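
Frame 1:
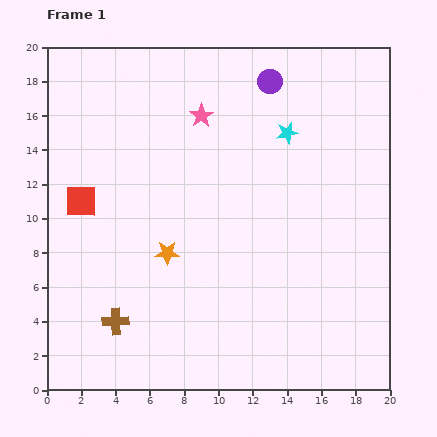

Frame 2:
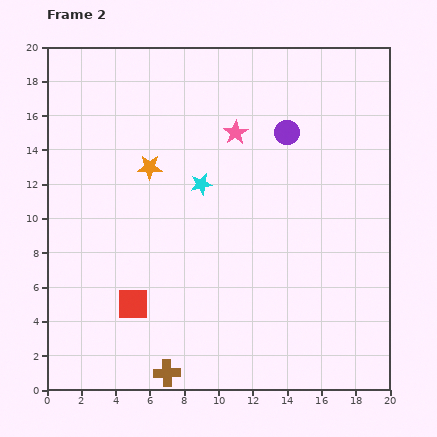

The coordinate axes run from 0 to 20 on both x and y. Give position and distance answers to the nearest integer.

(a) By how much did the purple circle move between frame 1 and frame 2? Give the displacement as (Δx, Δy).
(1, -3)

The purple circle was at (13, 18) in frame 1 and (14, 15) in frame 2.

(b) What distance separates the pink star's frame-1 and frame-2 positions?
2

The pink star moved from (9, 16) to (11, 15), a distance of √(2² + 1²) ≈ 2.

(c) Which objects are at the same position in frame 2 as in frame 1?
none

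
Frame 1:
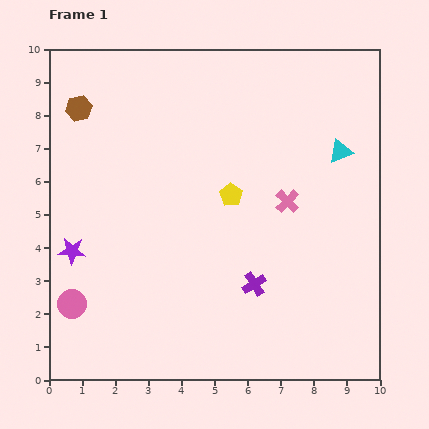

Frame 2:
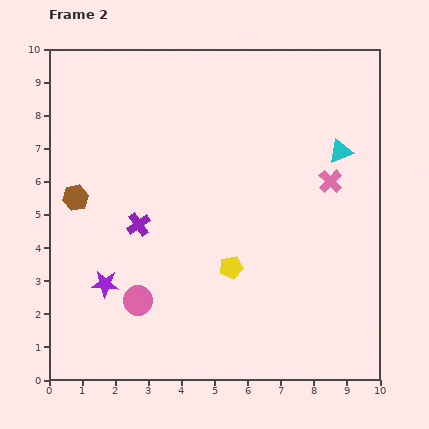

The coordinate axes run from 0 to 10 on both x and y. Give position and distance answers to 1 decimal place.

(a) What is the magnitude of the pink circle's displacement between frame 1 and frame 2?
2.0

The pink circle moved from (0.7, 2.3) to (2.7, 2.4), a distance of √(2.0² + 0.1²) ≈ 2.0.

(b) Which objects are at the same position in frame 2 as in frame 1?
the cyan triangle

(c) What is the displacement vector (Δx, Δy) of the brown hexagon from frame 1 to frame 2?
(-0.1, -2.7)

The brown hexagon was at (0.9, 8.2) in frame 1 and (0.8, 5.5) in frame 2.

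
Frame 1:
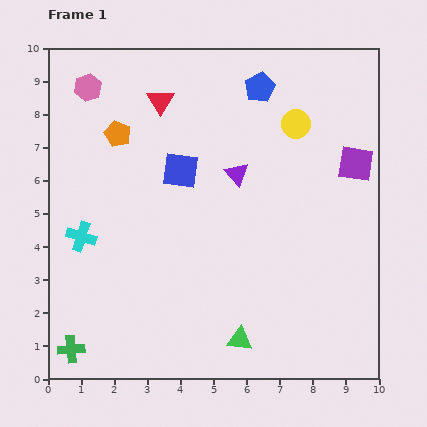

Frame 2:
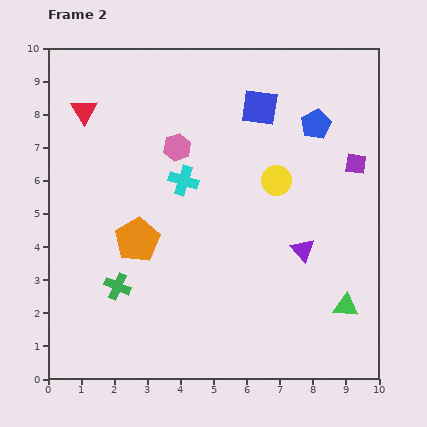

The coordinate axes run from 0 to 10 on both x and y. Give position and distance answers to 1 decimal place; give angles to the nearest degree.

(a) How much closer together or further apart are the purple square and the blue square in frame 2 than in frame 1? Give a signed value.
-1.9

Distance in frame 1: 5.3. Distance in frame 2: 3.4.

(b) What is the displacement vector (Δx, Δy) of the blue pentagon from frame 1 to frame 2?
(1.7, -1.1)

The blue pentagon was at (6.4, 8.8) in frame 1 and (8.1, 7.7) in frame 2.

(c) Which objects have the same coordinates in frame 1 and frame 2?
the purple square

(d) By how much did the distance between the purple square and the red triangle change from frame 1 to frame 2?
+2.2

Distance in frame 1: 6.2. Distance in frame 2: 8.4.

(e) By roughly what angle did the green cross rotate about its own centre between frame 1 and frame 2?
28° clockwise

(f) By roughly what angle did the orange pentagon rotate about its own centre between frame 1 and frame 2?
18° clockwise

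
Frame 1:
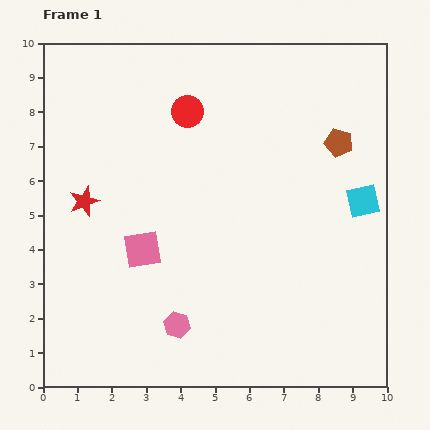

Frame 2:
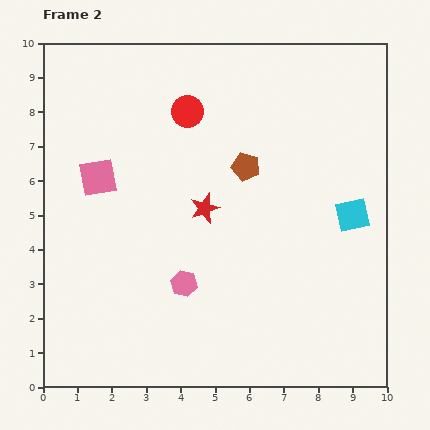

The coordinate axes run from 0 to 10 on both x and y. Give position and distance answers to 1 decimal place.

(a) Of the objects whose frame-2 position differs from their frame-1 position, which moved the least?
the cyan square

(moved 0.5)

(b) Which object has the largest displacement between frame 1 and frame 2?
the red star

(moved 3.5; next 2.8)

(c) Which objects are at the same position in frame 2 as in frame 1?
the red circle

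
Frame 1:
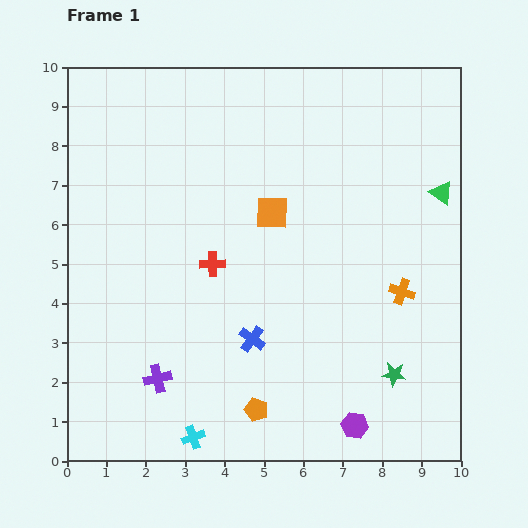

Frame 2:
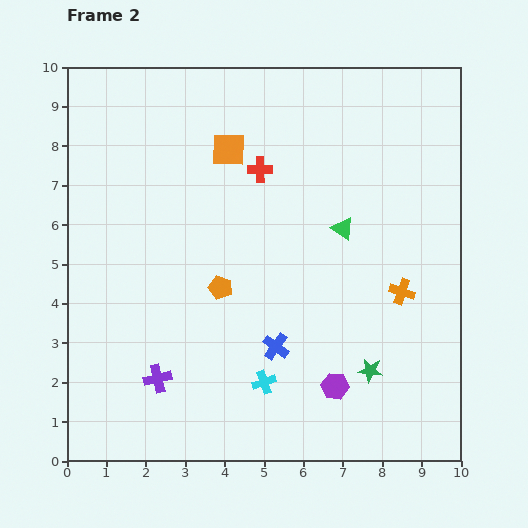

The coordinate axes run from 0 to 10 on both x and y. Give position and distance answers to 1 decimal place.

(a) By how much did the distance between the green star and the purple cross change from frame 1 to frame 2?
-0.6

Distance in frame 1: 6.0. Distance in frame 2: 5.4.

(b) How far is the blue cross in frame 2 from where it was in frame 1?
0.6

The blue cross moved from (4.7, 3.1) to (5.3, 2.9), a distance of √(0.6² + 0.2²) ≈ 0.6.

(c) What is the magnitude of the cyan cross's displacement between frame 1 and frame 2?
2.3

The cyan cross moved from (3.2, 0.6) to (5.0, 2.0), a distance of √(1.8² + 1.4²) ≈ 2.3.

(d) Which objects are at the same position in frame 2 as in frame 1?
the purple cross, the orange cross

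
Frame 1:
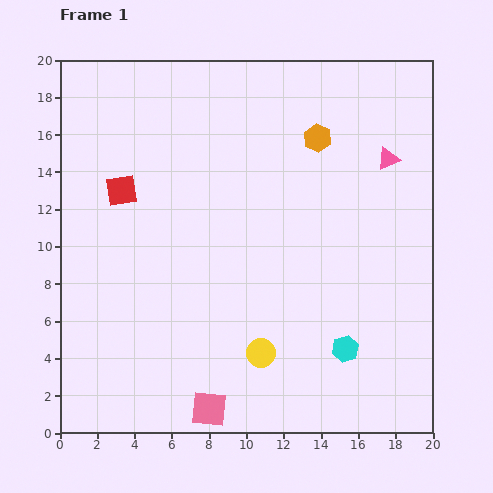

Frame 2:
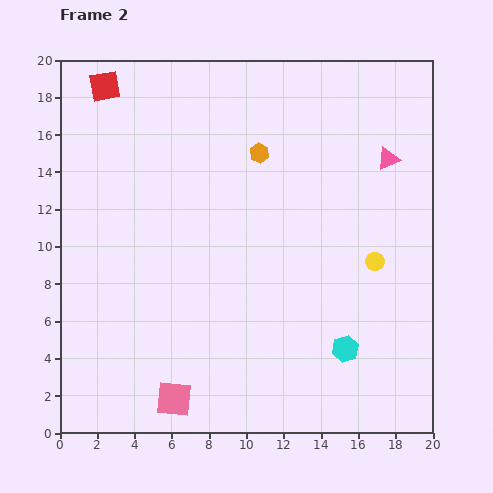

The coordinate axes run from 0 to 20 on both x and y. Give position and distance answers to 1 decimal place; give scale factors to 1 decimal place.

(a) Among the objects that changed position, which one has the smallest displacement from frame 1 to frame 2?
the pink square

(moved 2.0)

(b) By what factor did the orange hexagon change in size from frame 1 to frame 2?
0.7×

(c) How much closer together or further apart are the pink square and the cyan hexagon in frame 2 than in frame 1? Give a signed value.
+1.6

Distance in frame 1: 8.0. Distance in frame 2: 9.6.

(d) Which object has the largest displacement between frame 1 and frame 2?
the yellow circle

(moved 7.8; next 5.7)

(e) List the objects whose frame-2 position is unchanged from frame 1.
the pink triangle, the cyan hexagon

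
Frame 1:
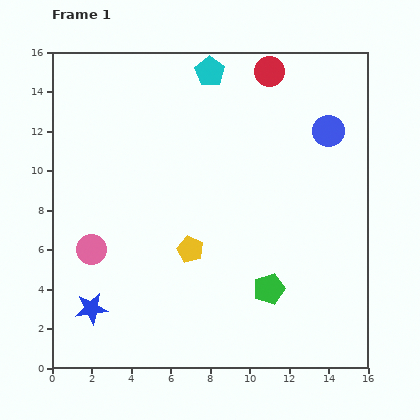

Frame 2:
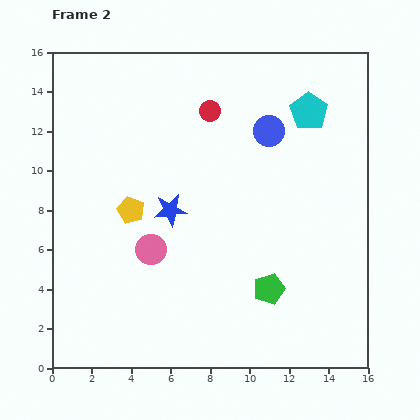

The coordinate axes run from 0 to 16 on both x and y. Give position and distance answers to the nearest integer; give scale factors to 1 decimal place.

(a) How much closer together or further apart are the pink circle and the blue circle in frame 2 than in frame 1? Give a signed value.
-5

Distance in frame 1: 13. Distance in frame 2: 8.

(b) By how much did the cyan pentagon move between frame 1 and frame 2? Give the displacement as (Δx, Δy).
(5, -2)

The cyan pentagon was at (8, 15) in frame 1 and (13, 13) in frame 2.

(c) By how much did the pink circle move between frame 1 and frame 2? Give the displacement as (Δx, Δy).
(3, 0)

The pink circle was at (2, 6) in frame 1 and (5, 6) in frame 2.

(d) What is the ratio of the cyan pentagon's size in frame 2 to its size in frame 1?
1.3×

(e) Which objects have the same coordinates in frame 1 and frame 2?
the green pentagon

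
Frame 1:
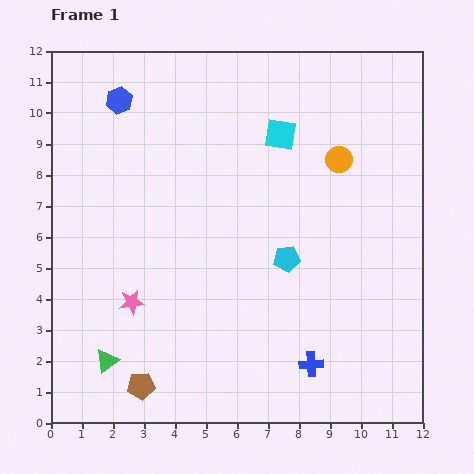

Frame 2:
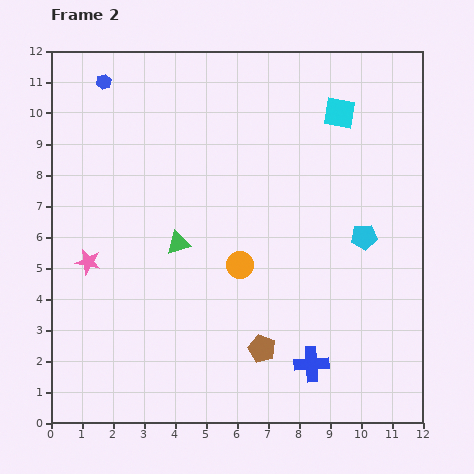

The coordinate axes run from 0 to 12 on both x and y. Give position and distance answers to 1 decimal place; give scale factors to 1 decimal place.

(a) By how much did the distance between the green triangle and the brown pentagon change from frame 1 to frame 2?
+2.9

Distance in frame 1: 1.4. Distance in frame 2: 4.3.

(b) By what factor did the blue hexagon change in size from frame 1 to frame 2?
0.6×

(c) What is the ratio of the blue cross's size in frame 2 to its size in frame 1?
1.4×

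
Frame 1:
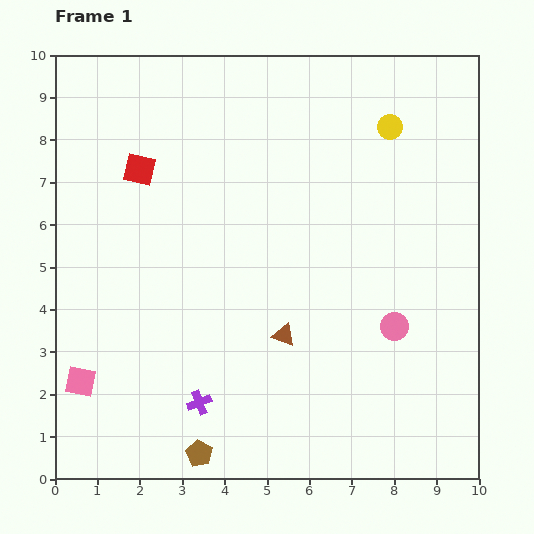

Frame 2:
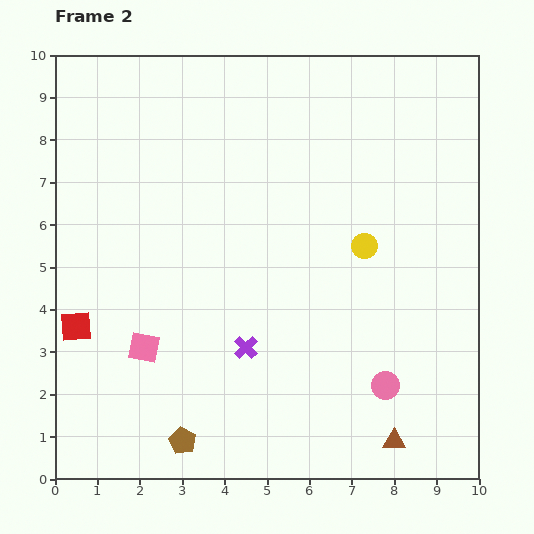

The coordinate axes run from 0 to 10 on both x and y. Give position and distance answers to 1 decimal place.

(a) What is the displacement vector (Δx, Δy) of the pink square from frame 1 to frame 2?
(1.5, 0.8)

The pink square was at (0.6, 2.3) in frame 1 and (2.1, 3.1) in frame 2.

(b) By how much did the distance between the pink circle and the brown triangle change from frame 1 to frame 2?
-1.3

Distance in frame 1: 2.6. Distance in frame 2: 1.3.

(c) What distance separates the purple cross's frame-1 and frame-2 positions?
1.7

The purple cross moved from (3.4, 1.8) to (4.5, 3.1), a distance of √(1.1² + 1.3²) ≈ 1.7.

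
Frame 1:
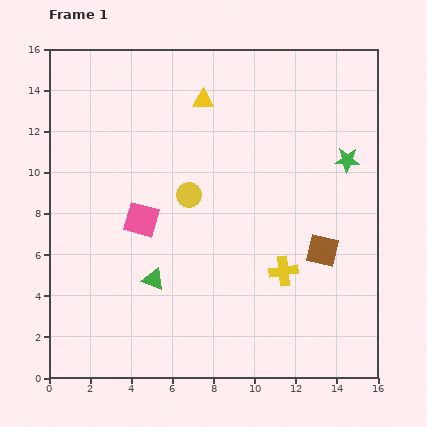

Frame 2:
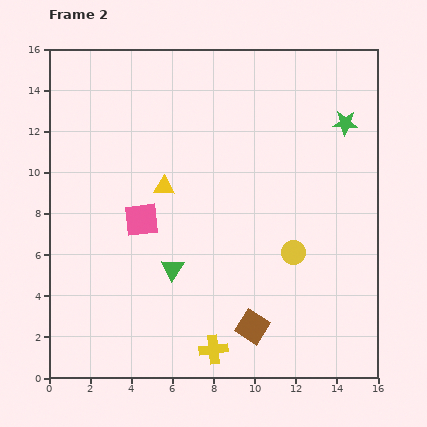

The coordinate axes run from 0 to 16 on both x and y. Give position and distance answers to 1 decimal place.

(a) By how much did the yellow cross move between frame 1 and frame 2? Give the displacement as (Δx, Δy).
(-3.4, -3.8)

The yellow cross was at (11.4, 5.2) in frame 1 and (8.0, 1.4) in frame 2.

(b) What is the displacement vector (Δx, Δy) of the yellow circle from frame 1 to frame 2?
(5.1, -2.8)

The yellow circle was at (6.8, 8.9) in frame 1 and (11.9, 6.1) in frame 2.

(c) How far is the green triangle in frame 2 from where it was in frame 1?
1.0

The green triangle moved from (5.1, 4.8) to (6.0, 5.3), a distance of √(0.9² + 0.5²) ≈ 1.0.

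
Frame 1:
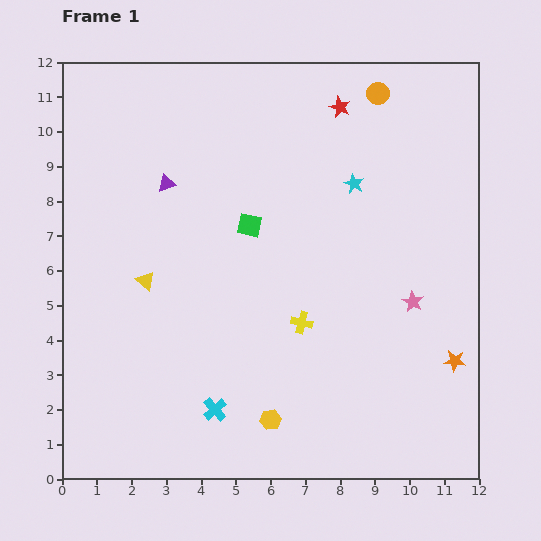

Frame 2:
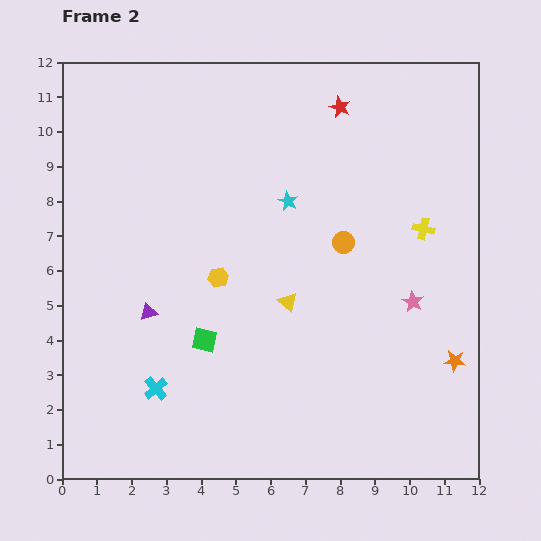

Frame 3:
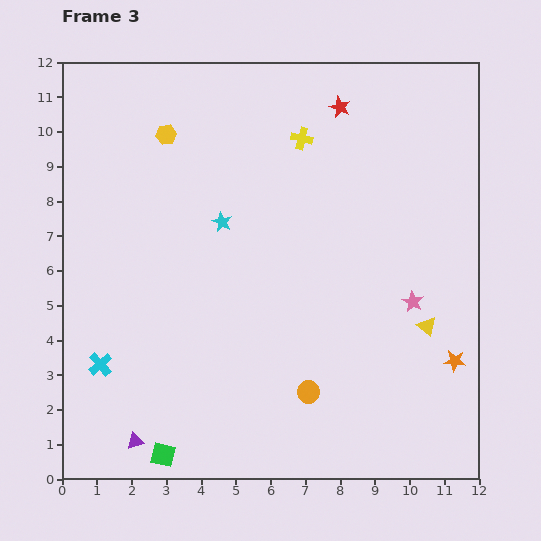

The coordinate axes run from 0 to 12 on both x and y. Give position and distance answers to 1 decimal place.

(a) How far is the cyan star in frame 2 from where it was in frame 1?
2.0

The cyan star moved from (8.4, 8.5) to (6.5, 8.0), a distance of √(1.9² + 0.5²) ≈ 2.0.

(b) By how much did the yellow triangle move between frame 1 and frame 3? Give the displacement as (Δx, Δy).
(8.1, -1.3)

The yellow triangle was at (2.4, 5.7) in frame 1 and (10.5, 4.4) in frame 3.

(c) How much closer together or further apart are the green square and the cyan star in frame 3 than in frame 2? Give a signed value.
+2.2

Distance in frame 2: 4.7. Distance in frame 3: 6.9.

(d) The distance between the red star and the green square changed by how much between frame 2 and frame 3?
+3.4

Distance in frame 2: 7.8. Distance in frame 3: 11.2.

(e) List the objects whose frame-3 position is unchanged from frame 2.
the orange star, the red star, the pink star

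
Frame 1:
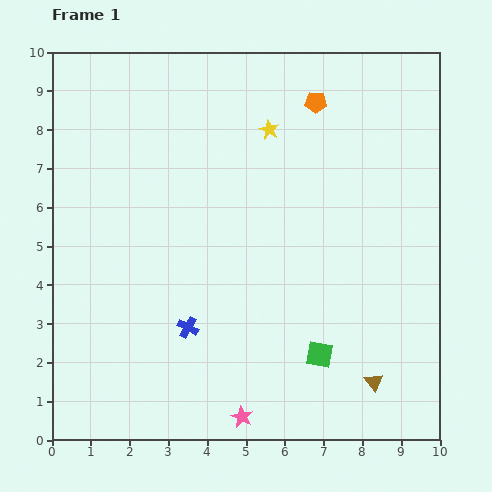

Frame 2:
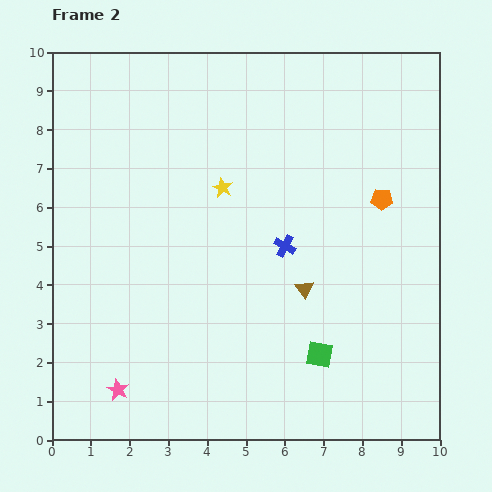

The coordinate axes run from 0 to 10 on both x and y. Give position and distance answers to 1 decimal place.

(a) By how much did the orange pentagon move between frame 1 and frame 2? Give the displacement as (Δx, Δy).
(1.7, -2.5)

The orange pentagon was at (6.8, 8.7) in frame 1 and (8.5, 6.2) in frame 2.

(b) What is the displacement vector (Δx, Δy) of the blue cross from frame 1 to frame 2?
(2.5, 2.1)

The blue cross was at (3.5, 2.9) in frame 1 and (6.0, 5.0) in frame 2.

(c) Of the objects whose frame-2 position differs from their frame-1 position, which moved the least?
the yellow star

(moved 1.9)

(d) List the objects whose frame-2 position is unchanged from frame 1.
the green square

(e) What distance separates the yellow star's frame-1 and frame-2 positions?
1.9

The yellow star moved from (5.6, 8.0) to (4.4, 6.5), a distance of √(1.2² + 1.5²) ≈ 1.9.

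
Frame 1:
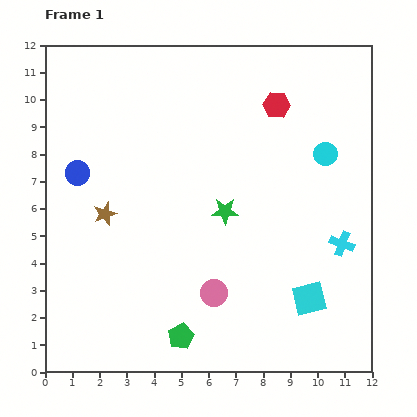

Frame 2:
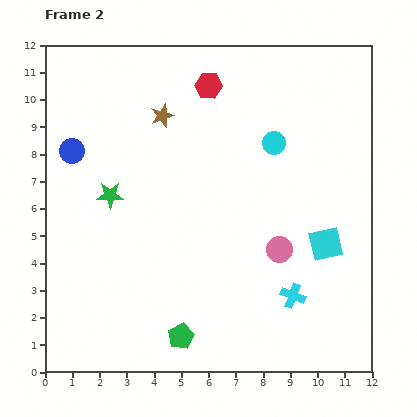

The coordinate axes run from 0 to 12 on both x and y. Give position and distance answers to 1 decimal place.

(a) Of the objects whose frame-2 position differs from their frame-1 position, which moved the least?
the blue circle

(moved 0.8)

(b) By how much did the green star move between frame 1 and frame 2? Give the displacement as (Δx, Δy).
(-4.2, 0.6)

The green star was at (6.6, 5.9) in frame 1 and (2.4, 6.5) in frame 2.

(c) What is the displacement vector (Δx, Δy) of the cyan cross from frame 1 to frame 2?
(-1.8, -1.9)

The cyan cross was at (10.9, 4.7) in frame 1 and (9.1, 2.8) in frame 2.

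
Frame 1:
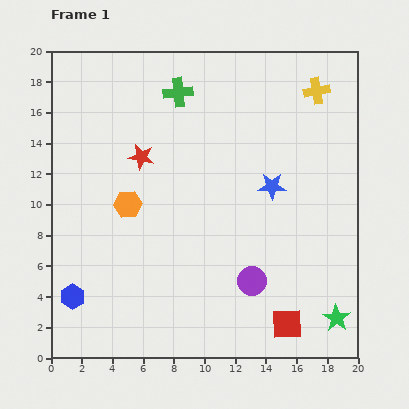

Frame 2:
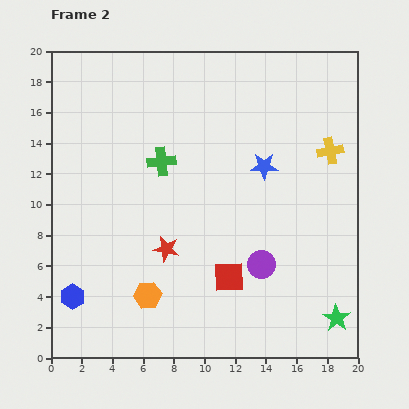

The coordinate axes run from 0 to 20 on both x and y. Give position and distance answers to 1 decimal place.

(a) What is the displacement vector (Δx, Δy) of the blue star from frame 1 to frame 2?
(-0.5, 1.3)

The blue star was at (14.4, 11.2) in frame 1 and (13.9, 12.5) in frame 2.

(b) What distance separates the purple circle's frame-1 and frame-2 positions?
1.3

The purple circle moved from (13.1, 5.0) to (13.7, 6.1), a distance of √(0.6² + 1.1²) ≈ 1.3.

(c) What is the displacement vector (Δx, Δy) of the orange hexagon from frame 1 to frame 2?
(1.3, -5.9)

The orange hexagon was at (5.0, 10.0) in frame 1 and (6.3, 4.1) in frame 2.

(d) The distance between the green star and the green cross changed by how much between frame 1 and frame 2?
-2.6

Distance in frame 1: 17.9. Distance in frame 2: 15.3.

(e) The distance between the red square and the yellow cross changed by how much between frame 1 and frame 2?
-4.8

Distance in frame 1: 15.3. Distance in frame 2: 10.5.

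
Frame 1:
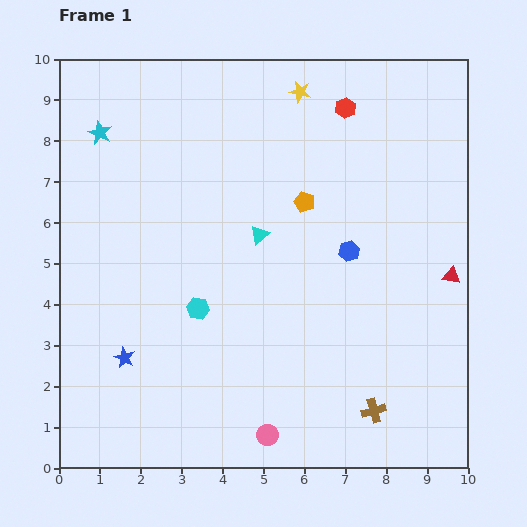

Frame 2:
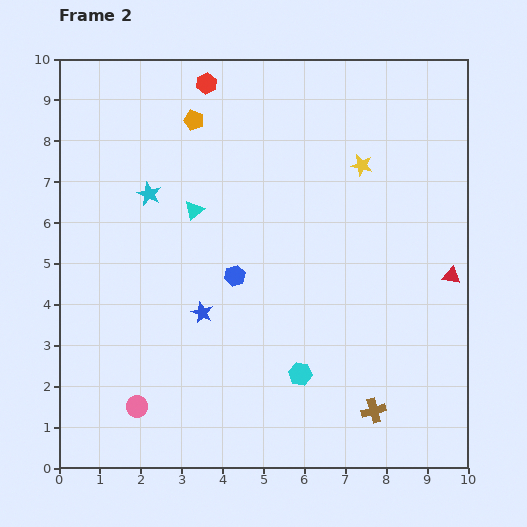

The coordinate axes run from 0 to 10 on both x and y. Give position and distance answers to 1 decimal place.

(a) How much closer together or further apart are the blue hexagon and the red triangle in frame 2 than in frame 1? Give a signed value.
+2.7

Distance in frame 1: 2.6. Distance in frame 2: 5.3.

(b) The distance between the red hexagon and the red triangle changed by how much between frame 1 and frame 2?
+2.7

Distance in frame 1: 4.9. Distance in frame 2: 7.6.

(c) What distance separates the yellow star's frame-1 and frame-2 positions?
2.3

The yellow star moved from (5.9, 9.2) to (7.4, 7.4), a distance of √(1.5² + 1.8²) ≈ 2.3.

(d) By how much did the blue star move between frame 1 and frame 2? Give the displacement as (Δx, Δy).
(1.9, 1.1)

The blue star was at (1.6, 2.7) in frame 1 and (3.5, 3.8) in frame 2.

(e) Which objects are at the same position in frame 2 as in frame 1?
the red triangle, the brown cross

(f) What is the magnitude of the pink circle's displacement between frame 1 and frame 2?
3.3

The pink circle moved from (5.1, 0.8) to (1.9, 1.5), a distance of √(3.2² + 0.7²) ≈ 3.3.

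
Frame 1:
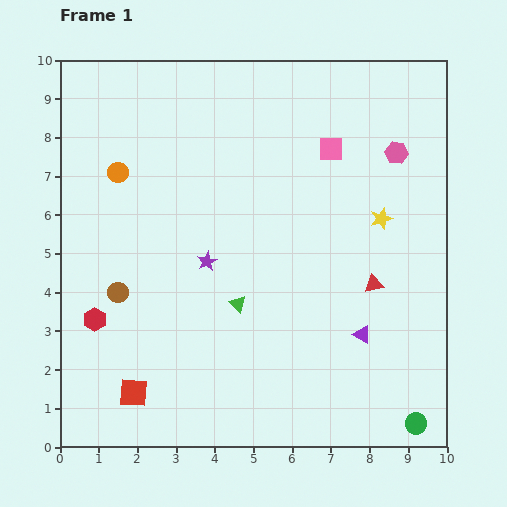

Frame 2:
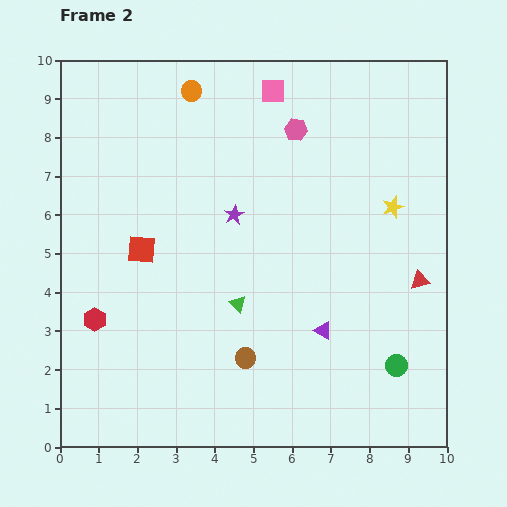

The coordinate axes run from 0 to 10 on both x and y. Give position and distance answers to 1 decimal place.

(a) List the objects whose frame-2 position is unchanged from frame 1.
the red hexagon, the green triangle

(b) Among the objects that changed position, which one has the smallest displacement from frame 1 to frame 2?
the yellow star

(moved 0.4)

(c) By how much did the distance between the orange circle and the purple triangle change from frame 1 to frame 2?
-0.5

Distance in frame 1: 7.6. Distance in frame 2: 7.1.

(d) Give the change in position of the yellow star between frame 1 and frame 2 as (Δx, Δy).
(0.3, 0.3)

The yellow star was at (8.3, 5.9) in frame 1 and (8.6, 6.2) in frame 2.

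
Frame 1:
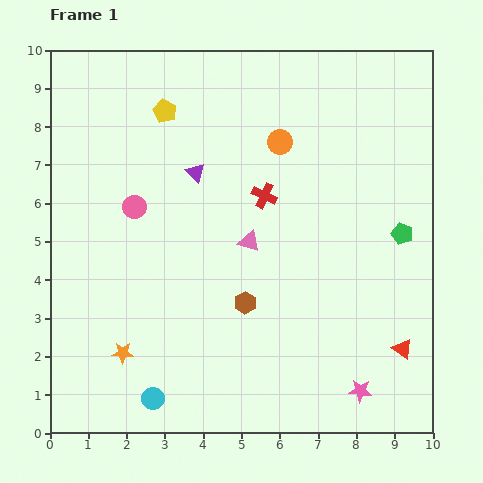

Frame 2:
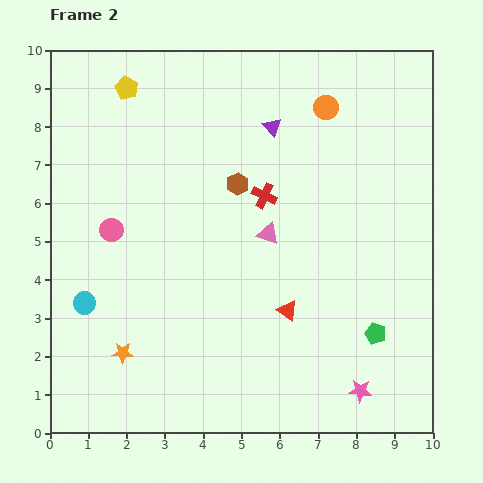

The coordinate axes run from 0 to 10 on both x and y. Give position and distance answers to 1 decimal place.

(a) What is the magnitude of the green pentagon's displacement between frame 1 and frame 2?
2.7

The green pentagon moved from (9.2, 5.2) to (8.5, 2.6), a distance of √(0.7² + 2.6²) ≈ 2.7.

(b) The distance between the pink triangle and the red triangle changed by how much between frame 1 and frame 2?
-2.8

Distance in frame 1: 4.9. Distance in frame 2: 2.1.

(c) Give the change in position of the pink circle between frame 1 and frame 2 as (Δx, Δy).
(-0.6, -0.6)

The pink circle was at (2.2, 5.9) in frame 1 and (1.6, 5.3) in frame 2.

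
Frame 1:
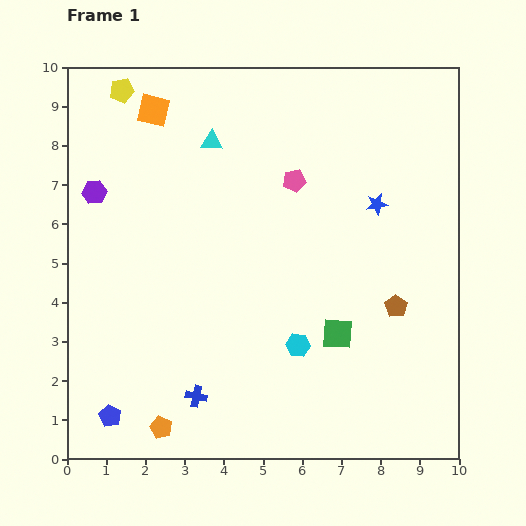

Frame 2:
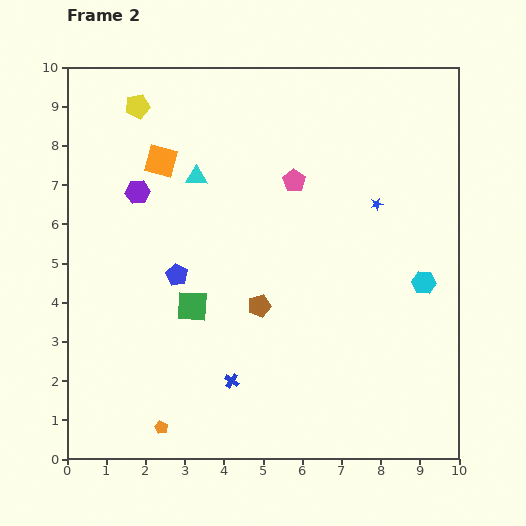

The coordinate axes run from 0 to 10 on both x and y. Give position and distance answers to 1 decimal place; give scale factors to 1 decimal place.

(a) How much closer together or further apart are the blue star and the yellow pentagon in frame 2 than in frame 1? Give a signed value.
-0.5

Distance in frame 1: 7.1. Distance in frame 2: 6.6.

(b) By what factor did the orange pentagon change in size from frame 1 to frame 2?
0.6×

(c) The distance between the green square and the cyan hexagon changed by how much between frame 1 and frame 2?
+4.9

Distance in frame 1: 1.0. Distance in frame 2: 5.9.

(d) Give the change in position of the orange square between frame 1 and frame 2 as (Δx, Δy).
(0.2, -1.3)

The orange square was at (2.2, 8.9) in frame 1 and (2.4, 7.6) in frame 2.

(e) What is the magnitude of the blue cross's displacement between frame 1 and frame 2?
1.0

The blue cross moved from (3.3, 1.6) to (4.2, 2.0), a distance of √(0.9² + 0.4²) ≈ 1.0.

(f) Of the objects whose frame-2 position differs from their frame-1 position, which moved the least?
the yellow pentagon

(moved 0.6)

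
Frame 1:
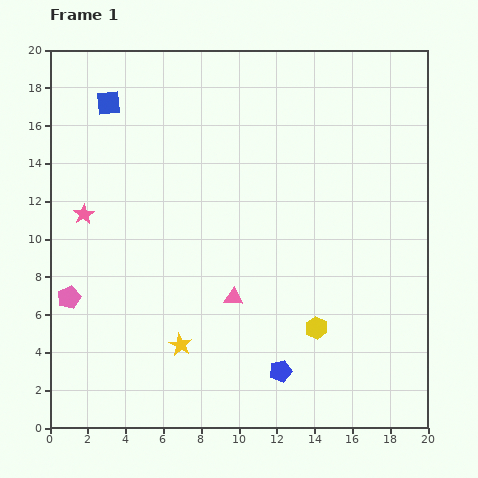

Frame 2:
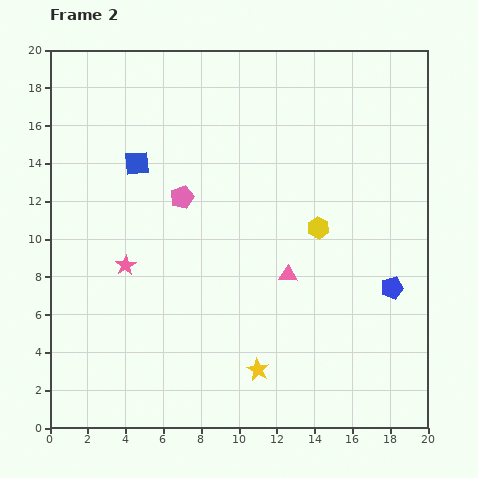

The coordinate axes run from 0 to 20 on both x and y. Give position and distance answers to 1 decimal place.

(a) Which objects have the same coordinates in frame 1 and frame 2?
none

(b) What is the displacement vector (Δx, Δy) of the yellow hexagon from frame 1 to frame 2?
(0.1, 5.3)

The yellow hexagon was at (14.1, 5.3) in frame 1 and (14.2, 10.6) in frame 2.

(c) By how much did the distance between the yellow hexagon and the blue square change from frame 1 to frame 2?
-6.0

Distance in frame 1: 16.2. Distance in frame 2: 10.2.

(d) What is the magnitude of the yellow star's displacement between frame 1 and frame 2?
4.3

The yellow star moved from (6.9, 4.4) to (11.0, 3.1), a distance of √(4.1² + 1.3²) ≈ 4.3.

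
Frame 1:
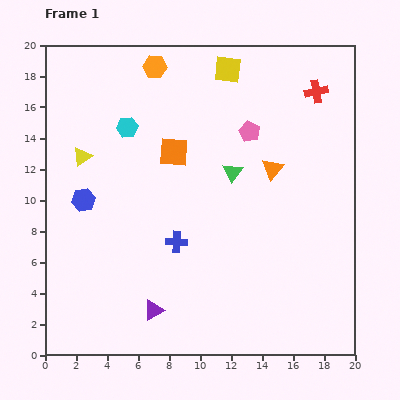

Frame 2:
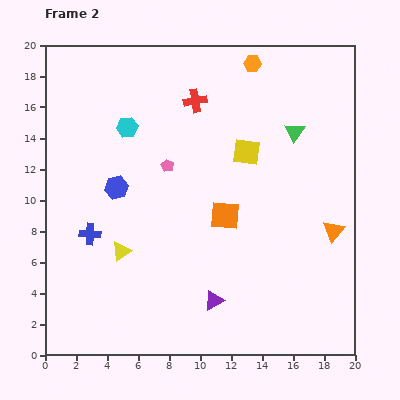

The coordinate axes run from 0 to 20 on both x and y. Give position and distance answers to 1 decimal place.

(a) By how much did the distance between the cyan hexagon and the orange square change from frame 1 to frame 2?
+5.1

Distance in frame 1: 3.4. Distance in frame 2: 8.5.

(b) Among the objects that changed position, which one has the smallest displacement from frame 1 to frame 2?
the blue hexagon

(moved 2.2)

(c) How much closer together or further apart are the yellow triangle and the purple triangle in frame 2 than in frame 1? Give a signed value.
-4.1

Distance in frame 1: 10.9. Distance in frame 2: 6.8.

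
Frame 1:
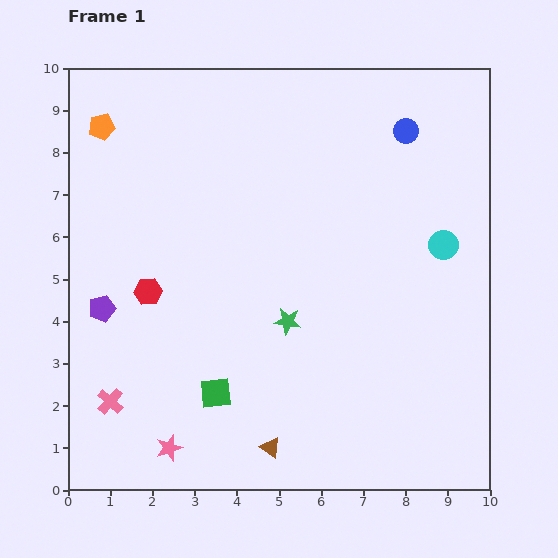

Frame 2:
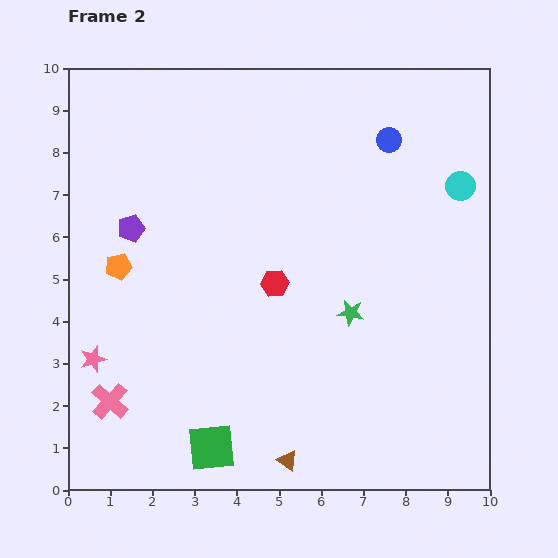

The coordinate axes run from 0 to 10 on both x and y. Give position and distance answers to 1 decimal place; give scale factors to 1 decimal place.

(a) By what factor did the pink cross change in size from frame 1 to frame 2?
1.4×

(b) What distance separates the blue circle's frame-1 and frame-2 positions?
0.4

The blue circle moved from (8.0, 8.5) to (7.6, 8.3), a distance of √(0.4² + 0.2²) ≈ 0.4.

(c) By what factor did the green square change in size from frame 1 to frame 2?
1.5×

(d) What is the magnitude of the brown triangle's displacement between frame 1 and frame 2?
0.5

The brown triangle moved from (4.8, 1.0) to (5.2, 0.7), a distance of √(0.4² + 0.3²) ≈ 0.5.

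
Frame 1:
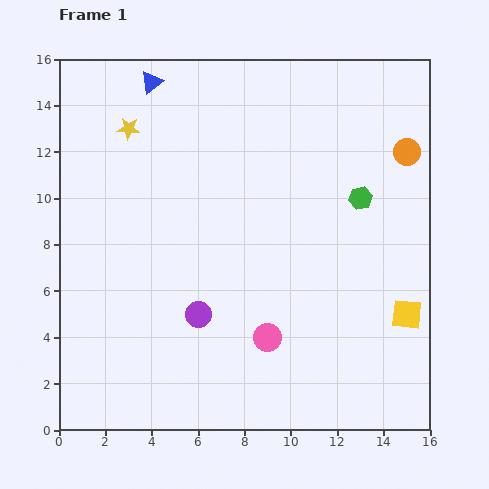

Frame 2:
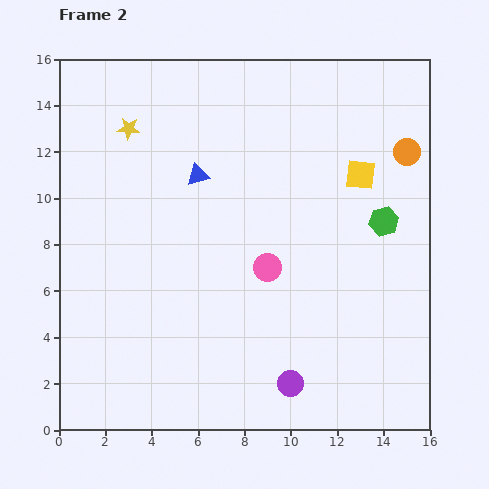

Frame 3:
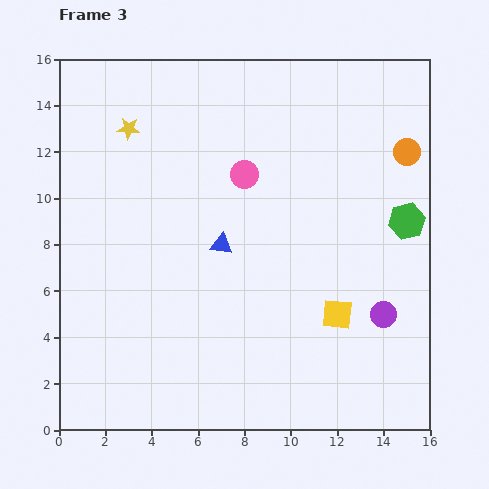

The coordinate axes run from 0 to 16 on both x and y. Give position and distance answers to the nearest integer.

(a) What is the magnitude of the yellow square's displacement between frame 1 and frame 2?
6

The yellow square moved from (15, 5) to (13, 11), a distance of √(2² + 6²) ≈ 6.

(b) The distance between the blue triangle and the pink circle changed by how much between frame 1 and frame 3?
-9

Distance in frame 1: 12. Distance in frame 3: 3.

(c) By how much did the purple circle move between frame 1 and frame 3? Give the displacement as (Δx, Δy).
(8, 0)

The purple circle was at (6, 5) in frame 1 and (14, 5) in frame 3.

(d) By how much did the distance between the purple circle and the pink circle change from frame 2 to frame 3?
+3

Distance in frame 2: 5. Distance in frame 3: 8.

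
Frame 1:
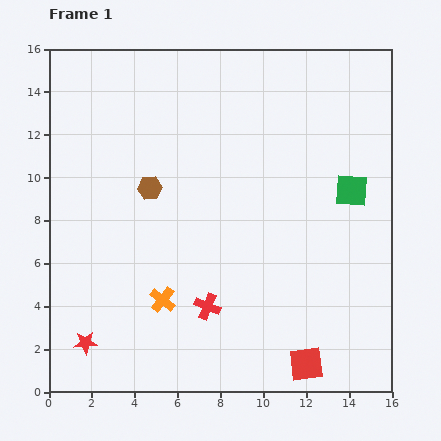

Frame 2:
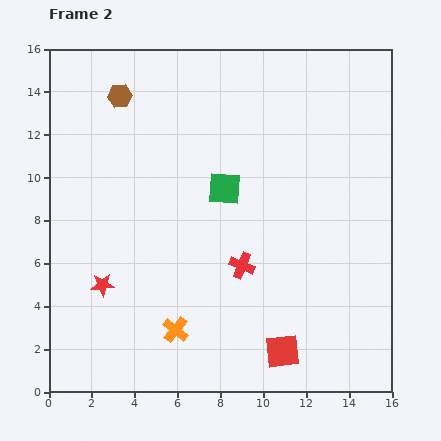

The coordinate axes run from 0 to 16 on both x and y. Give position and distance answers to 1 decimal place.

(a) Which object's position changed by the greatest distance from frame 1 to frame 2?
the green square

(moved 5.9; next 4.5)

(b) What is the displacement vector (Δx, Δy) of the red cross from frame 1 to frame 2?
(1.6, 1.9)

The red cross was at (7.4, 4.0) in frame 1 and (9.0, 5.9) in frame 2.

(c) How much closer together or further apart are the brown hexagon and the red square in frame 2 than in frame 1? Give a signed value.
+3.1

Distance in frame 1: 11.0. Distance in frame 2: 14.1.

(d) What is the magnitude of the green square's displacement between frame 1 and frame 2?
5.9

The green square moved from (14.1, 9.4) to (8.2, 9.5), a distance of √(5.9² + 0.1²) ≈ 5.9.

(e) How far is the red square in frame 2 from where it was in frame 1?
1.3

The red square moved from (12.0, 1.3) to (10.9, 1.9), a distance of √(1.1² + 0.6²) ≈ 1.3.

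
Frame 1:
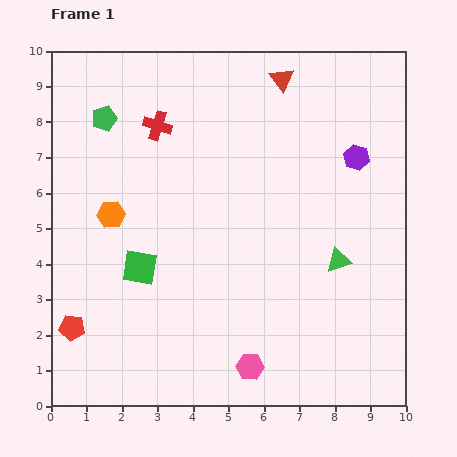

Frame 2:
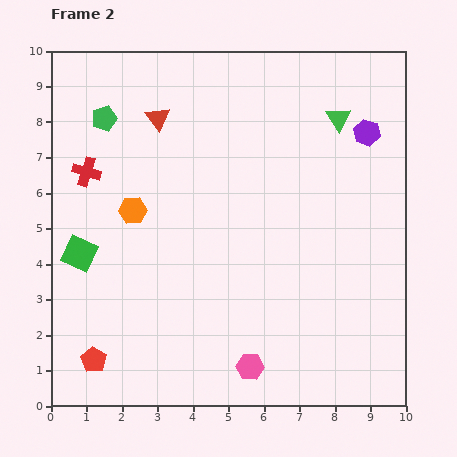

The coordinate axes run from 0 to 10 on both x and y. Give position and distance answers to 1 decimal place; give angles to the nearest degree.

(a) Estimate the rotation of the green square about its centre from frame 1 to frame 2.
16° clockwise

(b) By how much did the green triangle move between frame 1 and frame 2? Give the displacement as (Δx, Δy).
(0.0, 4.0)

The green triangle was at (8.1, 4.1) in frame 1 and (8.1, 8.1) in frame 2.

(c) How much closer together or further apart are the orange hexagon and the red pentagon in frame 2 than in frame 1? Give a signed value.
+0.9

Distance in frame 1: 3.4. Distance in frame 2: 4.3.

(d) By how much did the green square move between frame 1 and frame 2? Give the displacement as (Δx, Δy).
(-1.7, 0.4)

The green square was at (2.5, 3.9) in frame 1 and (0.8, 4.3) in frame 2.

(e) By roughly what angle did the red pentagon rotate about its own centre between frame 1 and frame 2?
24° clockwise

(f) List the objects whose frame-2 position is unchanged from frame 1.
the pink hexagon, the green pentagon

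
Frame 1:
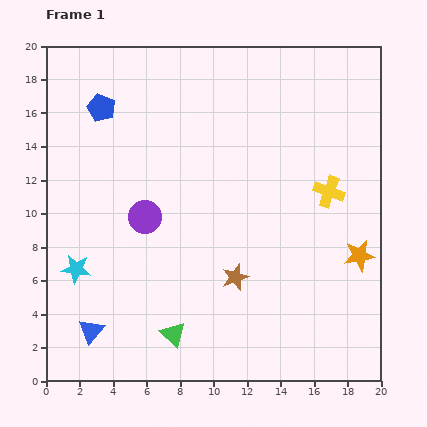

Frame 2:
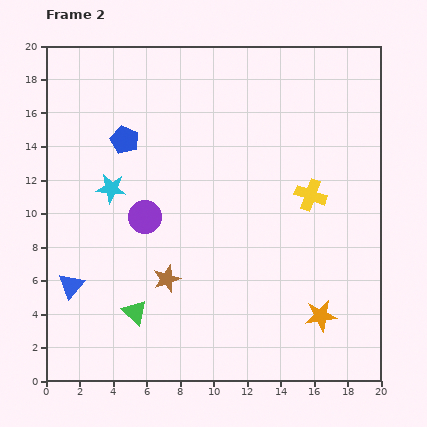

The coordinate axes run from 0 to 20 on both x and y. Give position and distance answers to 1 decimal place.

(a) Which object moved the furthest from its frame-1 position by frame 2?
the cyan star

(moved 5.2; next 4.3)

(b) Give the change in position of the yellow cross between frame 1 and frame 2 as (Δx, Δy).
(-1.1, -0.2)

The yellow cross was at (16.9, 11.3) in frame 1 and (15.8, 11.1) in frame 2.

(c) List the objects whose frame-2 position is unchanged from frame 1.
the purple circle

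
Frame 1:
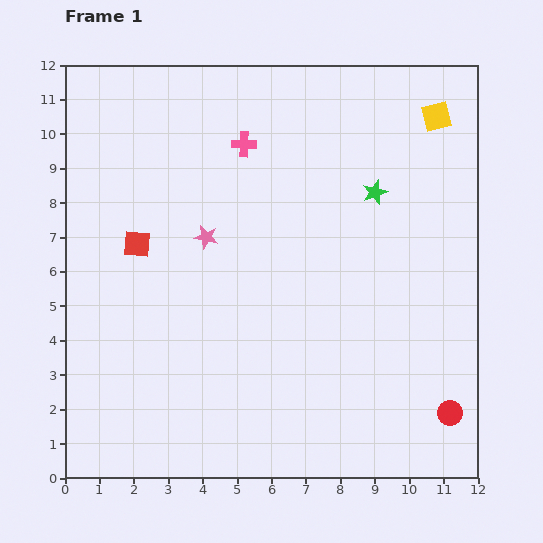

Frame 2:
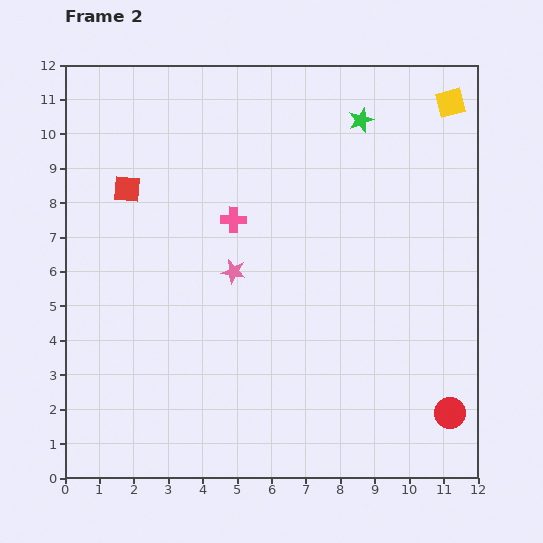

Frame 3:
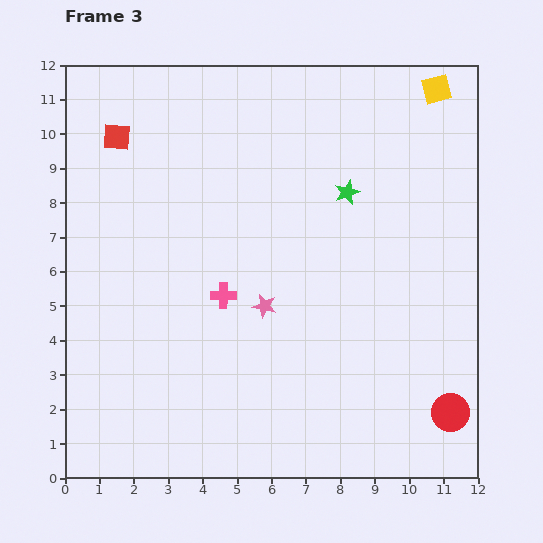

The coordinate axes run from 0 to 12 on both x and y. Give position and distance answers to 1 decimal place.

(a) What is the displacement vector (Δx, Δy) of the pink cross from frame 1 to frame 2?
(-0.3, -2.2)

The pink cross was at (5.2, 9.7) in frame 1 and (4.9, 7.5) in frame 2.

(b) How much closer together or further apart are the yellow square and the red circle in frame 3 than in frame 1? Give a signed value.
+0.8

Distance in frame 1: 8.6. Distance in frame 3: 9.4.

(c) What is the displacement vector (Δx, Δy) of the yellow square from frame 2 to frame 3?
(-0.4, 0.4)

The yellow square was at (11.2, 10.9) in frame 2 and (10.8, 11.3) in frame 3.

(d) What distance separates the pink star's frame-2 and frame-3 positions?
1.3

The pink star moved from (4.9, 6.0) to (5.8, 5.0), a distance of √(0.9² + 1.0²) ≈ 1.3.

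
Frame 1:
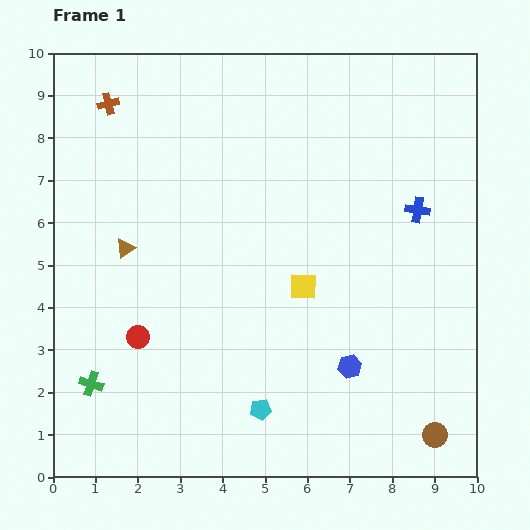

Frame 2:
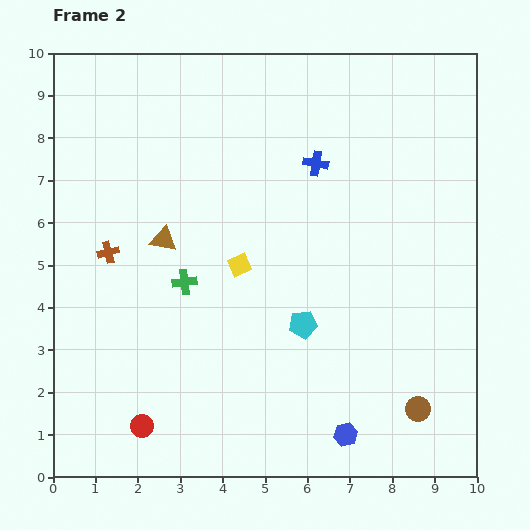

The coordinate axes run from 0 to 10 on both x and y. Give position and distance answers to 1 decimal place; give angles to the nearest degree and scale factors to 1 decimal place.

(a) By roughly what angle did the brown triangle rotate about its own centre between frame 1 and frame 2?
44° clockwise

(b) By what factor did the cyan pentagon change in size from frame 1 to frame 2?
1.3×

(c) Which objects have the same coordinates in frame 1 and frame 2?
none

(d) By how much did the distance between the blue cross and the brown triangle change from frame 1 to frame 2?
-3.0

Distance in frame 1: 7.0. Distance in frame 2: 4.0.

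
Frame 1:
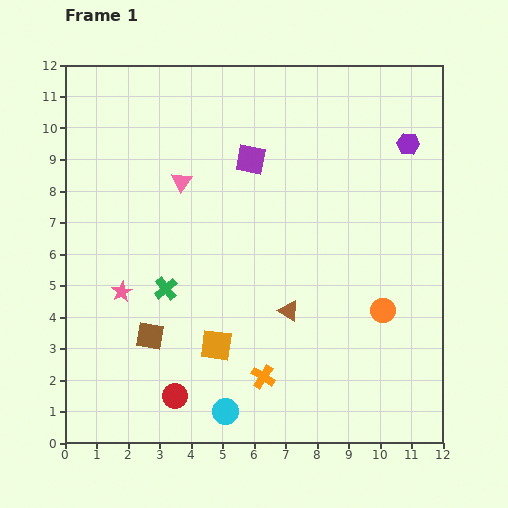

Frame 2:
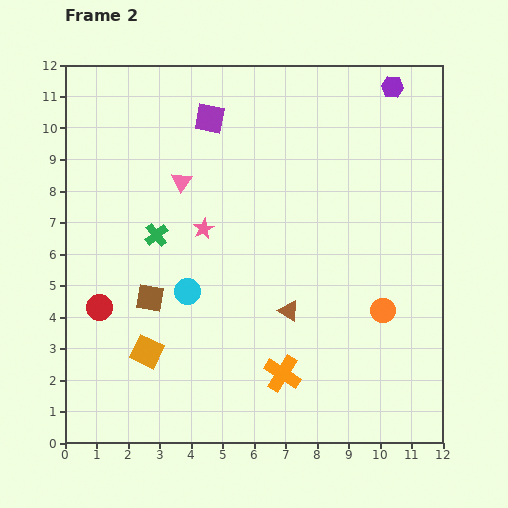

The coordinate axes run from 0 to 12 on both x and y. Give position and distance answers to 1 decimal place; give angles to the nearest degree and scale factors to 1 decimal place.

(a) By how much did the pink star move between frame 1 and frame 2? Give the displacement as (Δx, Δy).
(2.6, 2.0)

The pink star was at (1.8, 4.8) in frame 1 and (4.4, 6.8) in frame 2.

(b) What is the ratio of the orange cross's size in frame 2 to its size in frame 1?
1.5×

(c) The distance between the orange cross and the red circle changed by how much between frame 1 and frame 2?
+3.3

Distance in frame 1: 2.9. Distance in frame 2: 6.2.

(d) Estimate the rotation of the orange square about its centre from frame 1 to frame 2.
18° clockwise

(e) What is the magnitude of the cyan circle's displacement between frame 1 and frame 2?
4.0

The cyan circle moved from (5.1, 1.0) to (3.9, 4.8), a distance of √(1.2² + 3.8²) ≈ 4.0.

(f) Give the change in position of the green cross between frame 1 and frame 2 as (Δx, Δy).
(-0.3, 1.7)

The green cross was at (3.2, 4.9) in frame 1 and (2.9, 6.6) in frame 2.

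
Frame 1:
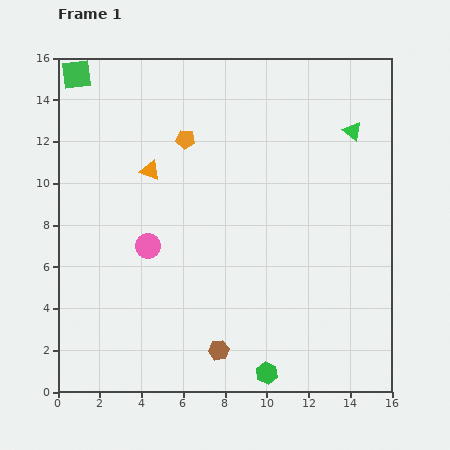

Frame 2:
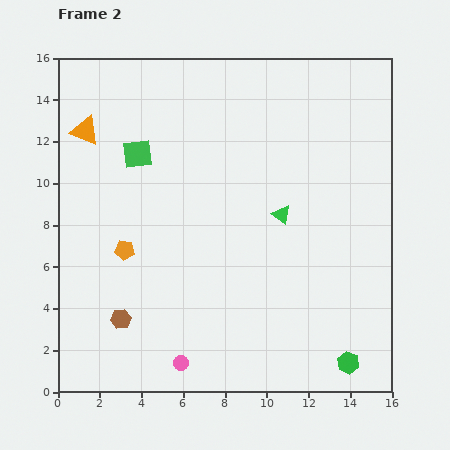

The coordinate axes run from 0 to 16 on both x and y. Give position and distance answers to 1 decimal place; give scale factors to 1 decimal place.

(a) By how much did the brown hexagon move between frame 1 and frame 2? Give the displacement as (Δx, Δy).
(-4.7, 1.5)

The brown hexagon was at (7.7, 2.0) in frame 1 and (3.0, 3.5) in frame 2.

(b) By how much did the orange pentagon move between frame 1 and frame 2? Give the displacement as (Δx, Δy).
(-2.9, -5.3)

The orange pentagon was at (6.1, 12.1) in frame 1 and (3.2, 6.8) in frame 2.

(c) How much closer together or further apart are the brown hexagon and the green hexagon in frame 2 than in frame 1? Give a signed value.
+8.6

Distance in frame 1: 2.5. Distance in frame 2: 11.1.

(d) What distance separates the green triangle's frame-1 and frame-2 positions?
5.2

The green triangle moved from (14.1, 12.5) to (10.7, 8.5), a distance of √(3.4² + 4.0²) ≈ 5.2.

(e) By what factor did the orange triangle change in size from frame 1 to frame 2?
1.5×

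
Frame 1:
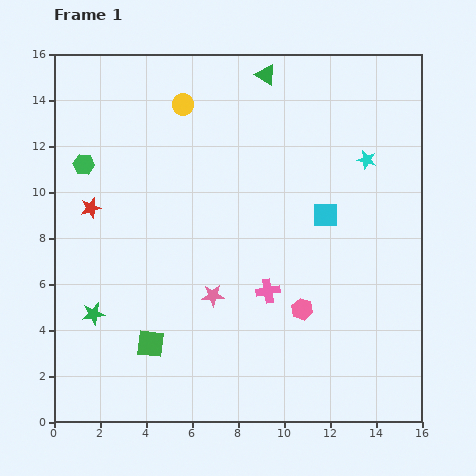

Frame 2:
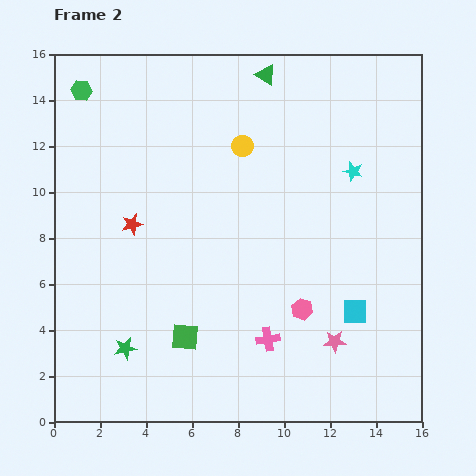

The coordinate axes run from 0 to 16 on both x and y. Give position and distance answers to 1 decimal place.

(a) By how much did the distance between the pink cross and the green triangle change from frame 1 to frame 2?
+2.1

Distance in frame 1: 9.4. Distance in frame 2: 11.5.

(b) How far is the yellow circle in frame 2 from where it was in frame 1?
3.2

The yellow circle moved from (5.6, 13.8) to (8.2, 12.0), a distance of √(2.6² + 1.8²) ≈ 3.2.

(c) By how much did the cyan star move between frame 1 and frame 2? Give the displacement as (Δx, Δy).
(-0.6, -0.5)

The cyan star was at (13.6, 11.4) in frame 1 and (13.0, 10.9) in frame 2.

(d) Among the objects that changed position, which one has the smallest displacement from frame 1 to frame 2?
the cyan star

(moved 0.8)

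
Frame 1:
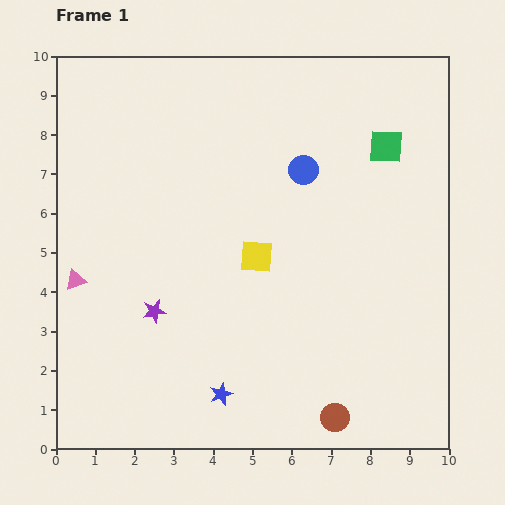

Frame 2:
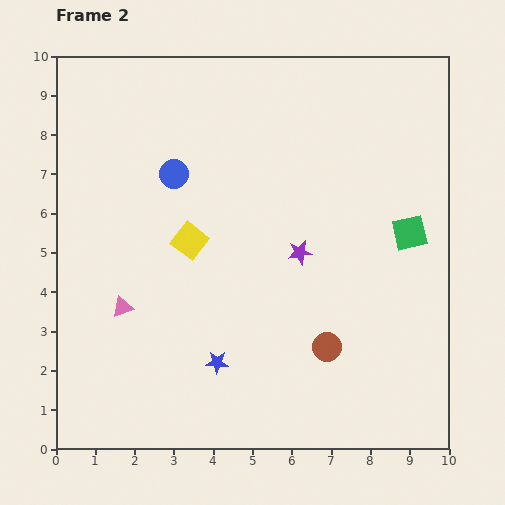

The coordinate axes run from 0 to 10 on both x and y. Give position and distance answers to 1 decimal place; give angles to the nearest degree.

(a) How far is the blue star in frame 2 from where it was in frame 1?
0.8

The blue star moved from (4.2, 1.4) to (4.1, 2.2), a distance of √(0.1² + 0.8²) ≈ 0.8.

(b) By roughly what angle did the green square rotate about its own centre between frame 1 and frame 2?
16° counter-clockwise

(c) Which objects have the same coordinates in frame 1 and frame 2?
none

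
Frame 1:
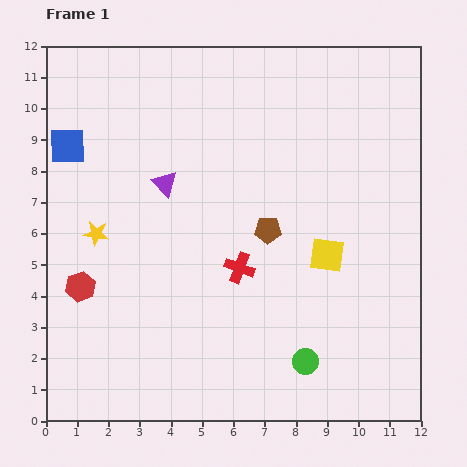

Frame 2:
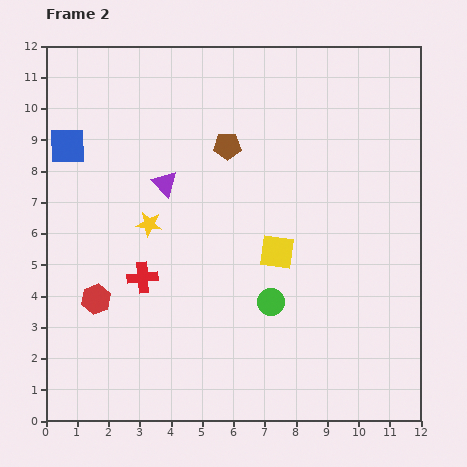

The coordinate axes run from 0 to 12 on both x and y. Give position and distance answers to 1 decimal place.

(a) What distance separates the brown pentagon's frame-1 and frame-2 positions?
3.0

The brown pentagon moved from (7.1, 6.1) to (5.8, 8.8), a distance of √(1.3² + 2.7²) ≈ 3.0.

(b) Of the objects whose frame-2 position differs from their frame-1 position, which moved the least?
the red hexagon

(moved 0.6)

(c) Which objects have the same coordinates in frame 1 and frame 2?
the blue square, the purple triangle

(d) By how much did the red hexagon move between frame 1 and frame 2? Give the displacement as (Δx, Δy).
(0.5, -0.4)

The red hexagon was at (1.1, 4.3) in frame 1 and (1.6, 3.9) in frame 2.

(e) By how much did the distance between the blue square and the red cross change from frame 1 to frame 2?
-1.9

Distance in frame 1: 6.7. Distance in frame 2: 4.8.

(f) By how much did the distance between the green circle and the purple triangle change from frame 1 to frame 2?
-2.2

Distance in frame 1: 7.3. Distance in frame 2: 5.1.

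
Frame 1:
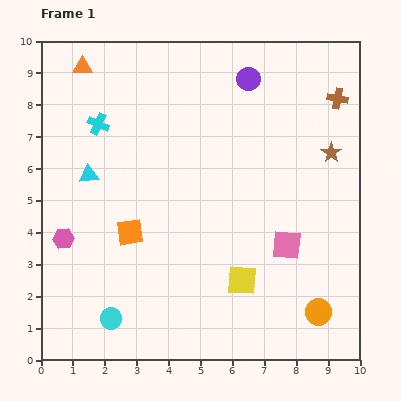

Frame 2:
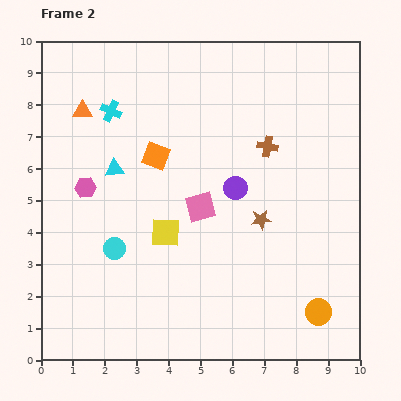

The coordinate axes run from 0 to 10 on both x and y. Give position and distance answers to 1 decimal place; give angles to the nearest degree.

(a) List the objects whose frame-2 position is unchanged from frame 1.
the orange circle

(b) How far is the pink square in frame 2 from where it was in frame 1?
3.0

The pink square moved from (7.7, 3.6) to (5.0, 4.8), a distance of √(2.7² + 1.2²) ≈ 3.0.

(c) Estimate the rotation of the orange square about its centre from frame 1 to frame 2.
29° clockwise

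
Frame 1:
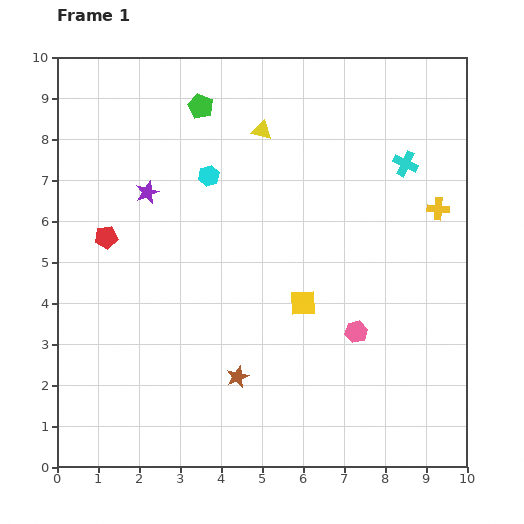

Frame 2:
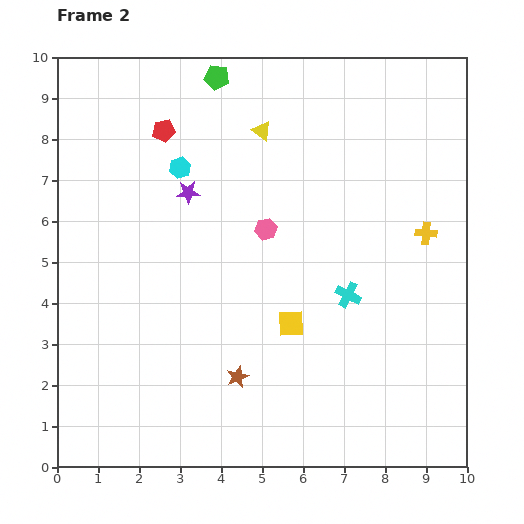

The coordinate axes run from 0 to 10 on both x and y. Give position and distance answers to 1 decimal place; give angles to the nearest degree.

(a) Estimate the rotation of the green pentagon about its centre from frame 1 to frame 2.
15° counter-clockwise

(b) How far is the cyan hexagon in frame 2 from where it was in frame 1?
0.7

The cyan hexagon moved from (3.7, 7.1) to (3.0, 7.3), a distance of √(0.7² + 0.2²) ≈ 0.7.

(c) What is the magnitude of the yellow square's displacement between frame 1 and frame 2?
0.6

The yellow square moved from (6.0, 4.0) to (5.7, 3.5), a distance of √(0.3² + 0.5²) ≈ 0.6.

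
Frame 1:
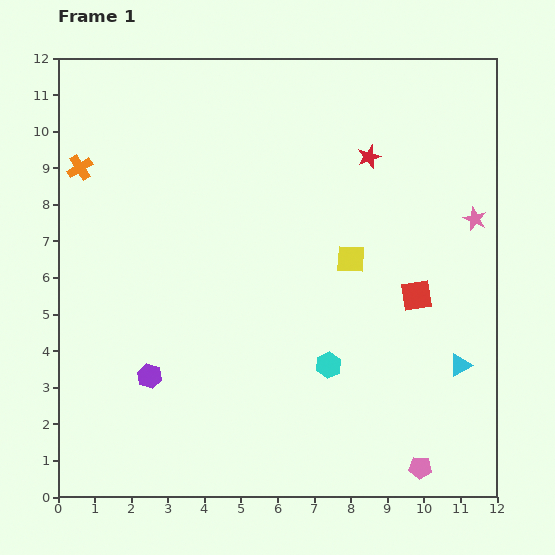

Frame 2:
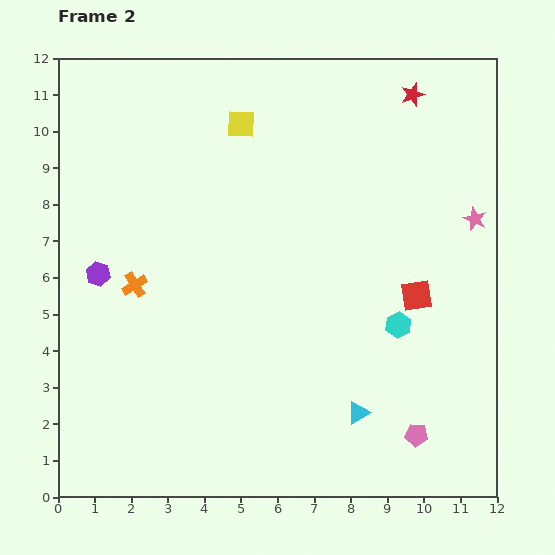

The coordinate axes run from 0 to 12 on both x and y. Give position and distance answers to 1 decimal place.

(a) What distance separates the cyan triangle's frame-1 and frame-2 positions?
3.1

The cyan triangle moved from (11.0, 3.6) to (8.2, 2.3), a distance of √(2.8² + 1.3²) ≈ 3.1.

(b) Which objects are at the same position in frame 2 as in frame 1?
the red square, the pink star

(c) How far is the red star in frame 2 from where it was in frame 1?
2.1

The red star moved from (8.5, 9.3) to (9.7, 11.0), a distance of √(1.2² + 1.7²) ≈ 2.1.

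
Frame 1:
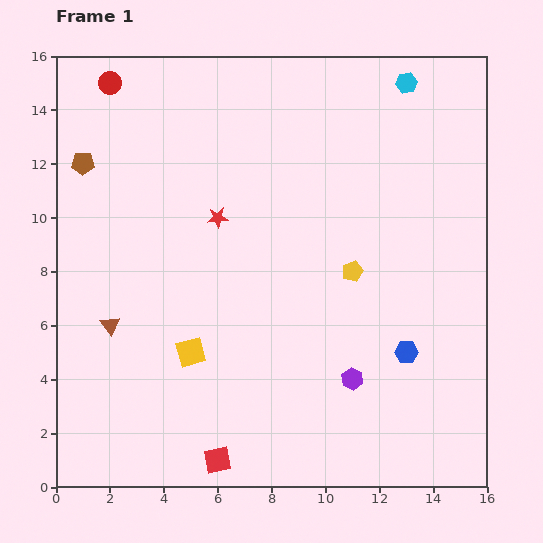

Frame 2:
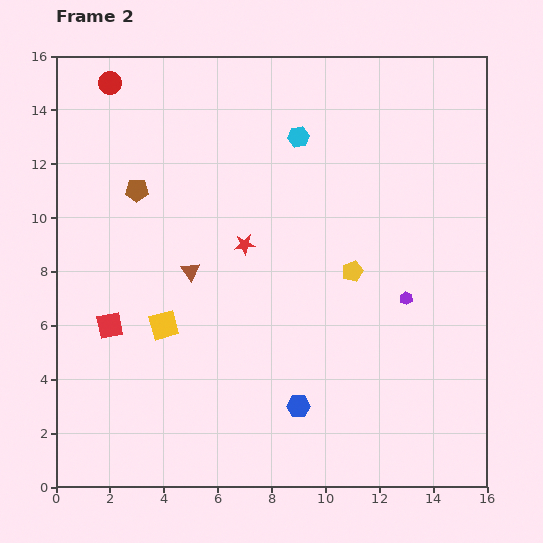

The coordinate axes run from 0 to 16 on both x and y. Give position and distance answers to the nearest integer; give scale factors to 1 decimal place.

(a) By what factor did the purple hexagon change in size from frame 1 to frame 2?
0.6×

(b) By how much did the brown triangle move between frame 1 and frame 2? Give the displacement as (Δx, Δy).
(3, 2)

The brown triangle was at (2, 6) in frame 1 and (5, 8) in frame 2.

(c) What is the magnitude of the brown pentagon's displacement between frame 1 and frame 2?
2

The brown pentagon moved from (1, 12) to (3, 11), a distance of √(2² + 1²) ≈ 2.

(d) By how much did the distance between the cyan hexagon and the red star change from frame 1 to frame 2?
-5

Distance in frame 1: 9. Distance in frame 2: 4.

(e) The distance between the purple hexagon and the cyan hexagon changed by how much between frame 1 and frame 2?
-4

Distance in frame 1: 11. Distance in frame 2: 7.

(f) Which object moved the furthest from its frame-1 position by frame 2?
the red square

(moved 6; next 4)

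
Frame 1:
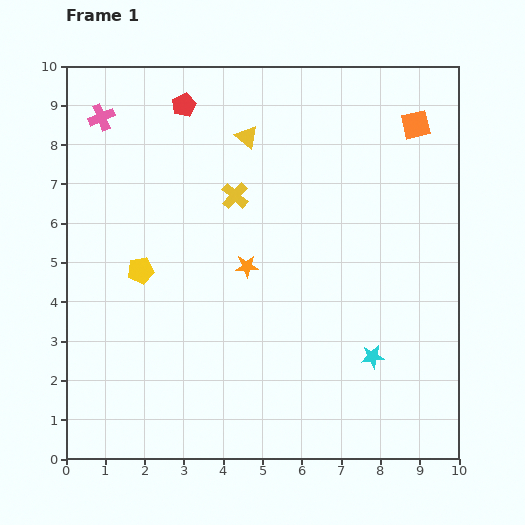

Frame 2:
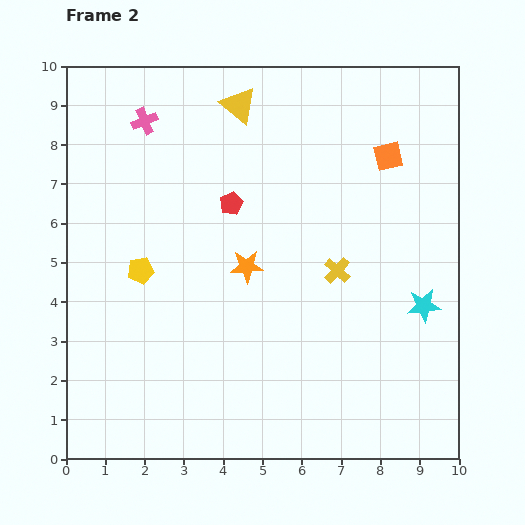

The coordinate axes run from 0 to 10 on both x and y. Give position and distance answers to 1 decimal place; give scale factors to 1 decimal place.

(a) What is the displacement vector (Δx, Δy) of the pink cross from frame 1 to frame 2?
(1.1, -0.1)

The pink cross was at (0.9, 8.7) in frame 1 and (2.0, 8.6) in frame 2.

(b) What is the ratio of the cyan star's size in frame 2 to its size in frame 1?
1.5×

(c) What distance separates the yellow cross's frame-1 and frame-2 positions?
3.2

The yellow cross moved from (4.3, 6.7) to (6.9, 4.8), a distance of √(2.6² + 1.9²) ≈ 3.2.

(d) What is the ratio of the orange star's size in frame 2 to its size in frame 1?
1.4×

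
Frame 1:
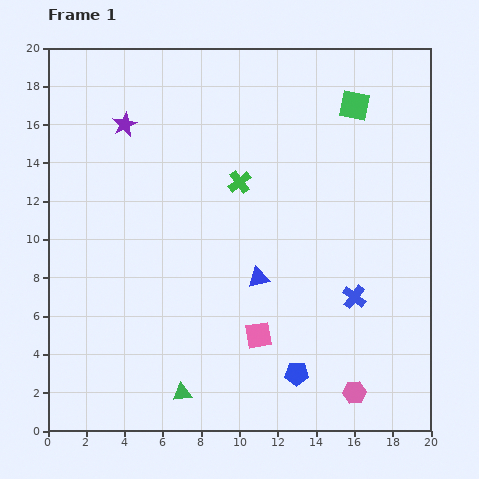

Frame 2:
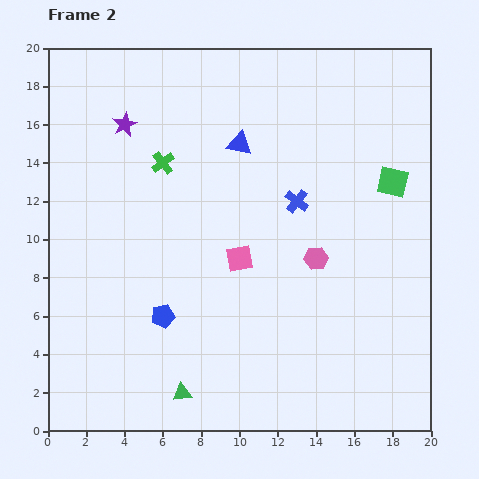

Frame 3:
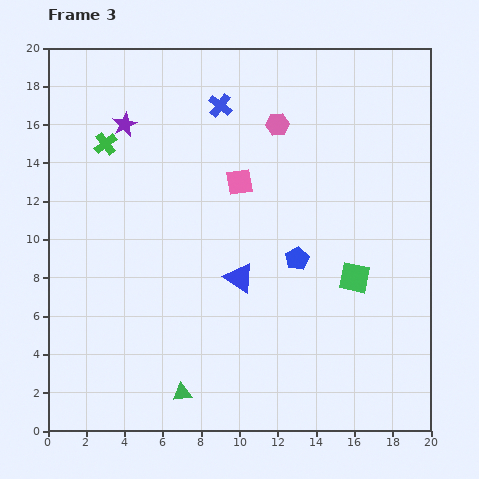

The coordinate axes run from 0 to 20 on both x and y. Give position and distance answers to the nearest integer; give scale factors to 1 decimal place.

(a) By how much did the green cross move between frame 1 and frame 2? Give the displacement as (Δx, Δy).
(-4, 1)

The green cross was at (10, 13) in frame 1 and (6, 14) in frame 2.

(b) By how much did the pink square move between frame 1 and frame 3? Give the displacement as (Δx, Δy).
(-1, 8)

The pink square was at (11, 5) in frame 1 and (10, 13) in frame 3.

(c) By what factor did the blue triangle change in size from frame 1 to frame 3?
1.4×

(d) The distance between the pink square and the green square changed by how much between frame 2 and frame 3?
-1

Distance in frame 2: 9. Distance in frame 3: 8.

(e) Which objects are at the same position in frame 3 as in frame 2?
the green triangle, the purple star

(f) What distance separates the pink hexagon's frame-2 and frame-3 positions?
7

The pink hexagon moved from (14, 9) to (12, 16), a distance of √(2² + 7²) ≈ 7.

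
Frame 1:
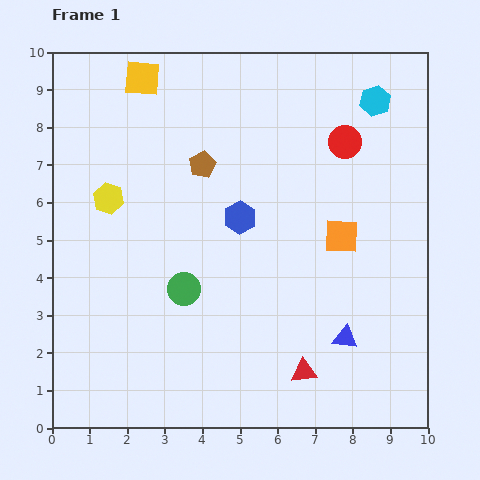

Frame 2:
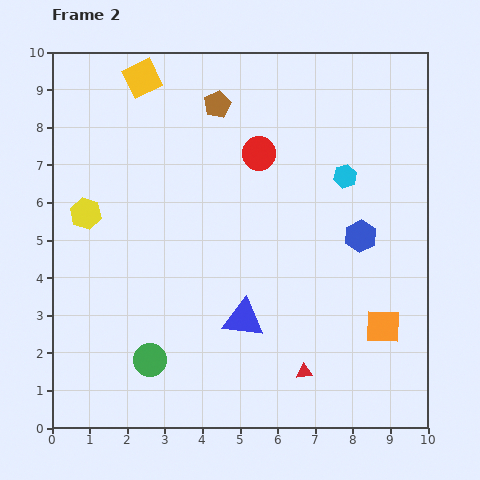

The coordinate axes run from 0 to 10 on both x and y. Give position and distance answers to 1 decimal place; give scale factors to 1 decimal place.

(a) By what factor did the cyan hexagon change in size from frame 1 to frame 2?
0.8×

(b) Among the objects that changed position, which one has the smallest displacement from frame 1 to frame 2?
the yellow hexagon

(moved 0.7)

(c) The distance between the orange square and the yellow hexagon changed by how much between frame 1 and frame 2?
+2.2

Distance in frame 1: 6.3. Distance in frame 2: 8.5.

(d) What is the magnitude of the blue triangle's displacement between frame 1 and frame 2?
2.7

The blue triangle moved from (7.8, 2.4) to (5.1, 2.9), a distance of √(2.7² + 0.5²) ≈ 2.7.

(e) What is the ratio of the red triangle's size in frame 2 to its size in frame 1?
0.6×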